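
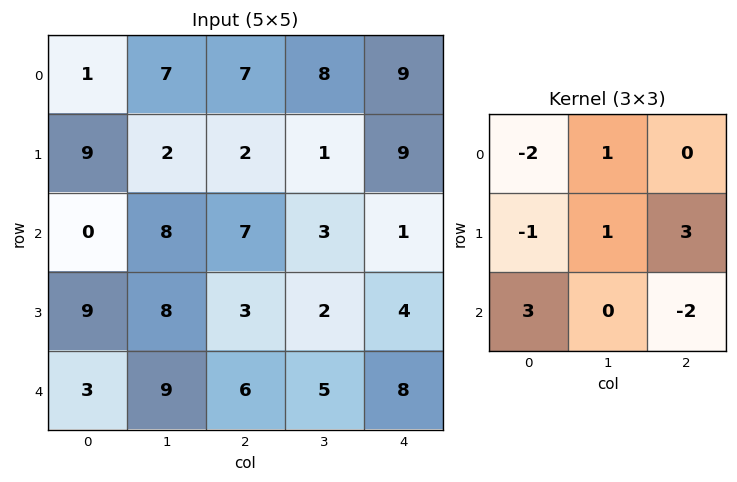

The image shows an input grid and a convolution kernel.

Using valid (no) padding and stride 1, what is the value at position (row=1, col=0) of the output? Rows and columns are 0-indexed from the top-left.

The receptive field on the input at this output position is [9 2 2 / 0 8 7 / 9 8 3]. Elementwise product with the kernel and sum: 9·-2 + 2·1 + 0·-1 + 8·1 + 7·3 + 9·3 + 3·-2.

34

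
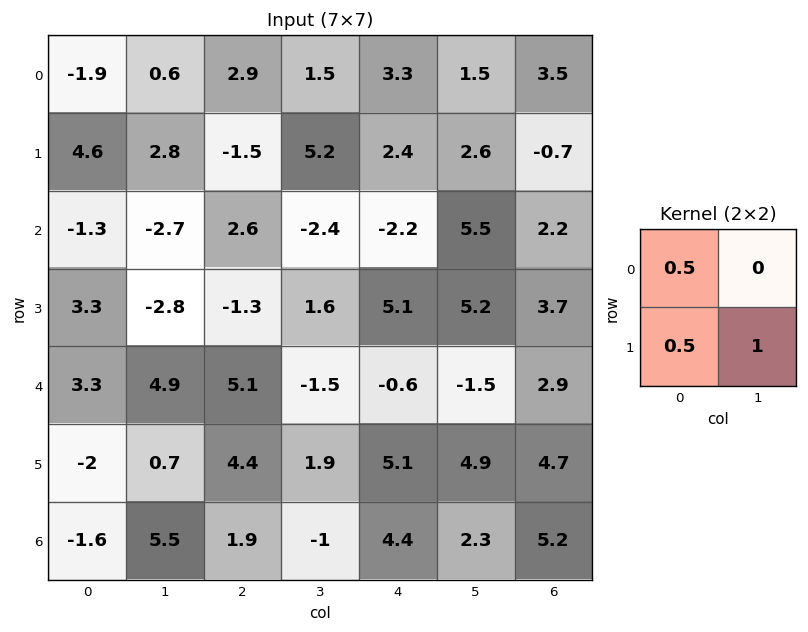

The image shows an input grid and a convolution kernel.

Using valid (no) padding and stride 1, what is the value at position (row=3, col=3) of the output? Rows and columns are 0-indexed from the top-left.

The receptive field on the input at this output position is [1.6 5.1 / -1.5 -0.6]. Elementwise product with the kernel and sum: 1.6·0.5 + -1.5·0.5 + -0.6·1.

-0.55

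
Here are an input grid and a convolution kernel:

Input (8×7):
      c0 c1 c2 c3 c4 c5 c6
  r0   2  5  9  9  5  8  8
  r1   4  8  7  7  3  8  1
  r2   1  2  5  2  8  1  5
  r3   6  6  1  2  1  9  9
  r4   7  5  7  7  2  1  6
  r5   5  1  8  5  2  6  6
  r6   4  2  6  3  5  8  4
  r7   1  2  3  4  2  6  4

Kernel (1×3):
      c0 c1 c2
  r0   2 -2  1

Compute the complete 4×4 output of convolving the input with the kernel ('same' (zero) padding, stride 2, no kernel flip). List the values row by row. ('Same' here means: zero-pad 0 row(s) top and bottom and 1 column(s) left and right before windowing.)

Output[0,0]: The receptive field on the zero-padded input at this output position is [0 2 5]. Elementwise product with the kernel and sum: 0·2 + 2·-2 + 5·1.
Output[0,1]: The receptive field on the zero-padded input at this output position is [5 9 9]. Elementwise product with the kernel and sum: 5·2 + 9·-2 + 9·1.

1 1 16 0
0 -4 -11 -8
-9 3 11 -10
-6 -5 4 8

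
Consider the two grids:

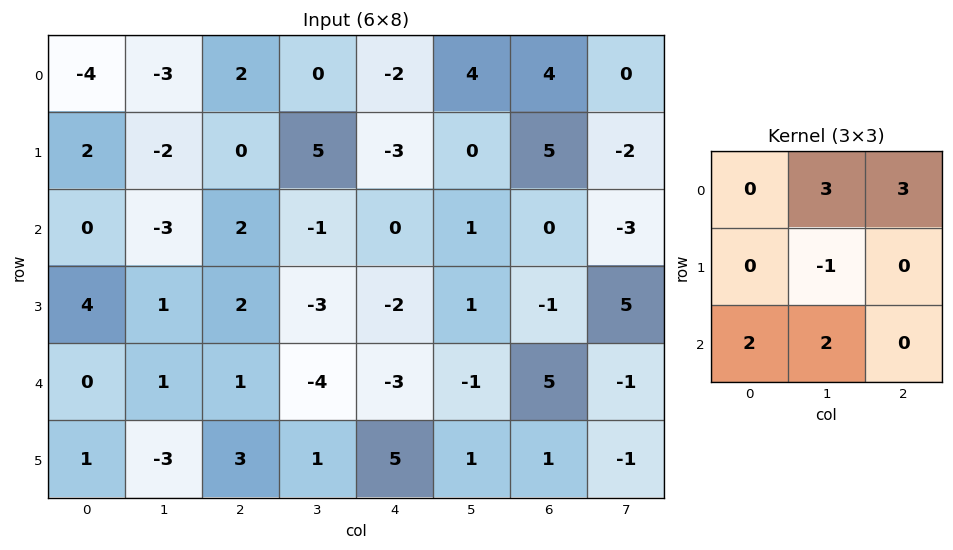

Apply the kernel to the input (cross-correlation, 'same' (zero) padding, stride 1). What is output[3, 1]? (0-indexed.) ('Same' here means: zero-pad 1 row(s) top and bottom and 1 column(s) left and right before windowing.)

The receptive field on the zero-padded input at this output position is [0 -3 2 / 4 1 2 / 0 1 1]. Elementwise product with the kernel and sum: -3·3 + 2·3 + 1·-1 + 0·2 + 1·2.

-2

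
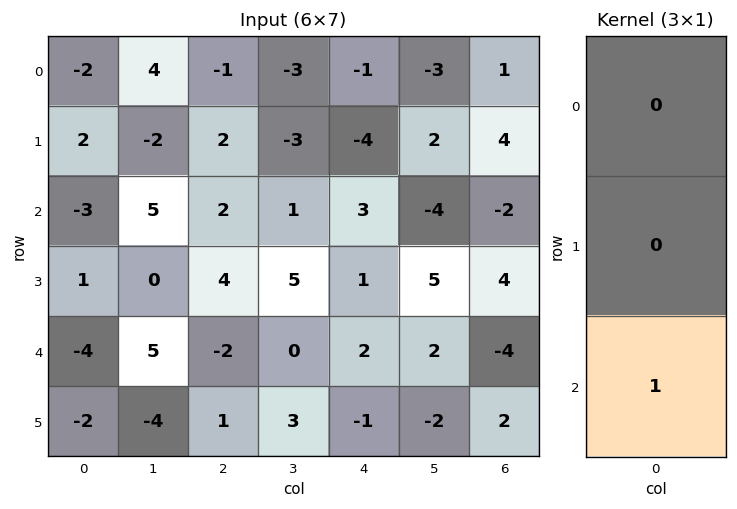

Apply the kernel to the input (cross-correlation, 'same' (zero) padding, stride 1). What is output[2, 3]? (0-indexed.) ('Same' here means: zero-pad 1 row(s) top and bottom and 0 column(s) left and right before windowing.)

5

The receptive field on the zero-padded input at this output position is [-3 / 1 / 5]. Elementwise product with the kernel and sum: 5·1.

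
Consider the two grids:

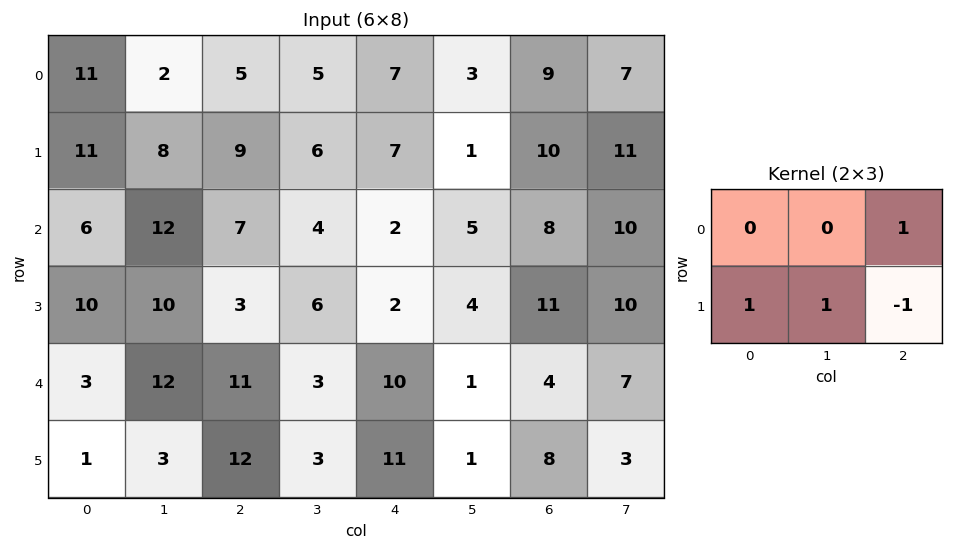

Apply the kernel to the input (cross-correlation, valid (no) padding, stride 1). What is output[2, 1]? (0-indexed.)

The receptive field on the input at this output position is [12 7 4 / 10 3 6]. Elementwise product with the kernel and sum: 4·1 + 10·1 + 3·1 + 6·-1.

11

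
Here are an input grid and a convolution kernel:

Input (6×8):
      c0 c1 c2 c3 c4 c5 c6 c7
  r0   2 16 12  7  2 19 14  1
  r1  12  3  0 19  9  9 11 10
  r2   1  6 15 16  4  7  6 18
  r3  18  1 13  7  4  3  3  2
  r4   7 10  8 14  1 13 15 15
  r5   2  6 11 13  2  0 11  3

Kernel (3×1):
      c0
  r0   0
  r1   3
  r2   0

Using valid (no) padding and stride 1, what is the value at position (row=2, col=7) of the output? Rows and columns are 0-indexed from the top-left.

6

The receptive field on the input at this output position is [18 / 2 / 15]. Elementwise product with the kernel and sum: 2·3.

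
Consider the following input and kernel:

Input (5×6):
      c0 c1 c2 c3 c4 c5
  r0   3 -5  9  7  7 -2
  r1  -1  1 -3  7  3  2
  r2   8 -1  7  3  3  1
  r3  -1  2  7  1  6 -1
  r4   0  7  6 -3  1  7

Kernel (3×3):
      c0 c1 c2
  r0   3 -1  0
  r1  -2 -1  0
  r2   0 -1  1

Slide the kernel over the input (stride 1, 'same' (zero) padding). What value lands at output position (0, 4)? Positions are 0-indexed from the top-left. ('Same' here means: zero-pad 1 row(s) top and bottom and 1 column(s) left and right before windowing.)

-22

The receptive field on the zero-padded input at this output position is [0 0 0 / 7 7 -2 / 7 3 2]. Elementwise product with the kernel and sum: 0·3 + 0·-1 + 7·-2 + 7·-1 + 3·-1 + 2·1.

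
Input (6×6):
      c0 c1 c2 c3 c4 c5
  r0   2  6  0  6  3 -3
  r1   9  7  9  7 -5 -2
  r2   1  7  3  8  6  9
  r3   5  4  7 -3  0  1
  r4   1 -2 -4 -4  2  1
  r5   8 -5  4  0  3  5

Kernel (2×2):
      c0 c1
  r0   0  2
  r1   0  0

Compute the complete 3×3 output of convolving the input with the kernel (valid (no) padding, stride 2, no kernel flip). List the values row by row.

Output[0,0]: The receptive field on the input at this output position is [2 6 / 9 7]. Elementwise product with the kernel and sum: 6·2.
Output[0,1]: The receptive field on the input at this output position is [0 6 / 9 7]. Elementwise product with the kernel and sum: 6·2.

12 12 -6
14 16 18
-4 -8 2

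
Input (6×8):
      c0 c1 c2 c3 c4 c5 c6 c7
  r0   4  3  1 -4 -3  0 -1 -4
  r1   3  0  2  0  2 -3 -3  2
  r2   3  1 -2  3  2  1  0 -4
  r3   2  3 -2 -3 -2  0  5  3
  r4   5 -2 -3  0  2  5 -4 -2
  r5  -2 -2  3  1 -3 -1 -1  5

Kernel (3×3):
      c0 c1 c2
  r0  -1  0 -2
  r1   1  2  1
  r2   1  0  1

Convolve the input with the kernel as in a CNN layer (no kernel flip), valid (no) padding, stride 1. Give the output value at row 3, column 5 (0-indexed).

The receptive field on the input at this output position is [0 5 3 / 5 -4 -2 / -1 -1 5]. Elementwise product with the kernel and sum: 0·-1 + 3·-2 + 5·1 + -4·2 + -2·1 + -1·1 + 5·1.

-7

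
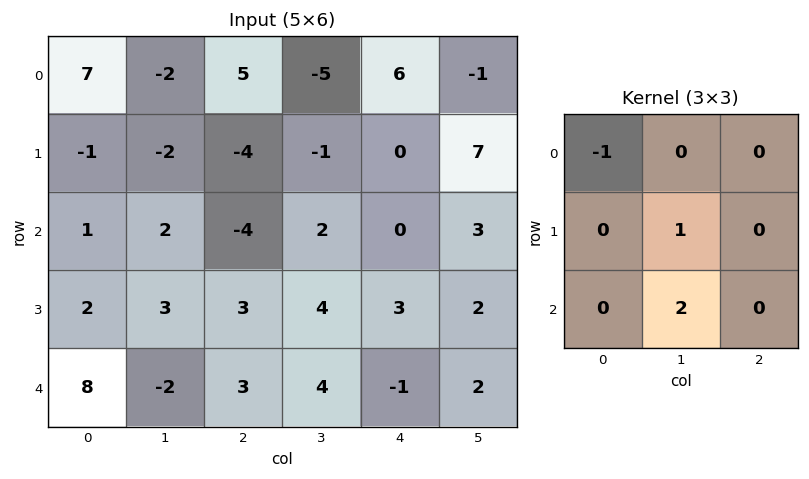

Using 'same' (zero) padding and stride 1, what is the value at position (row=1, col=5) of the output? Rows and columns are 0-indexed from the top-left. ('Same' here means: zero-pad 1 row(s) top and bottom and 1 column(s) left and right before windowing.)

The receptive field on the zero-padded input at this output position is [6 -1 0 / 0 7 0 / 0 3 0]. Elementwise product with the kernel and sum: 6·-1 + 7·1 + 3·2.

7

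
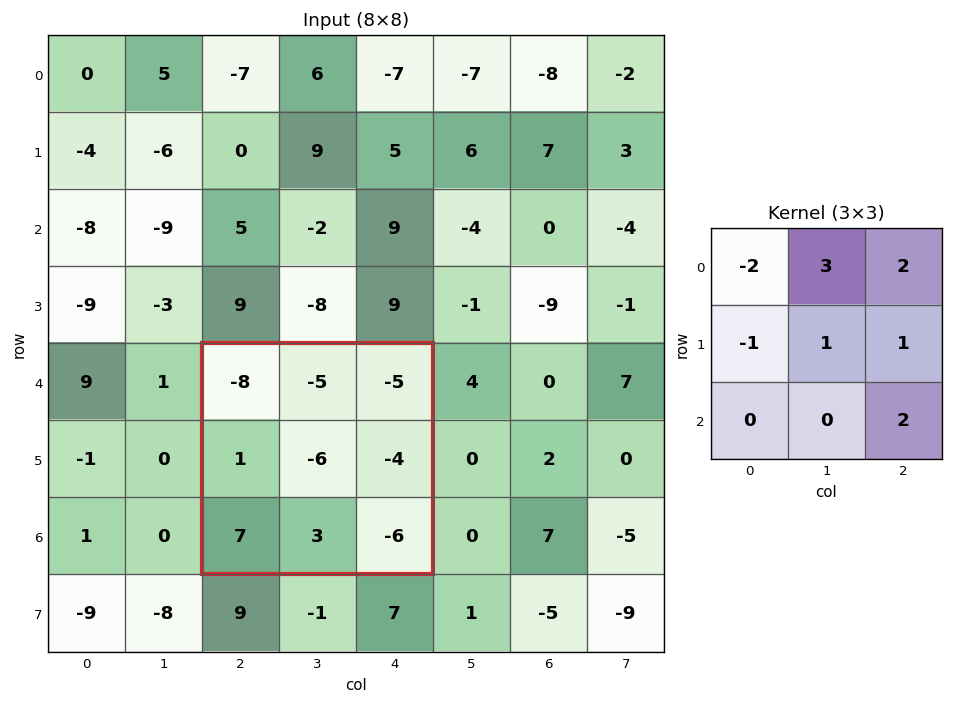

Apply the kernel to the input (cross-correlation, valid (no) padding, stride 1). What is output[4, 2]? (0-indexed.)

The receptive field on the input at this output position is [-8 -5 -5 / 1 -6 -4 / 7 3 -6]. Elementwise product with the kernel and sum: -8·-2 + -5·3 + -5·2 + 1·-1 + -6·1 + -4·1 + -6·2.

-32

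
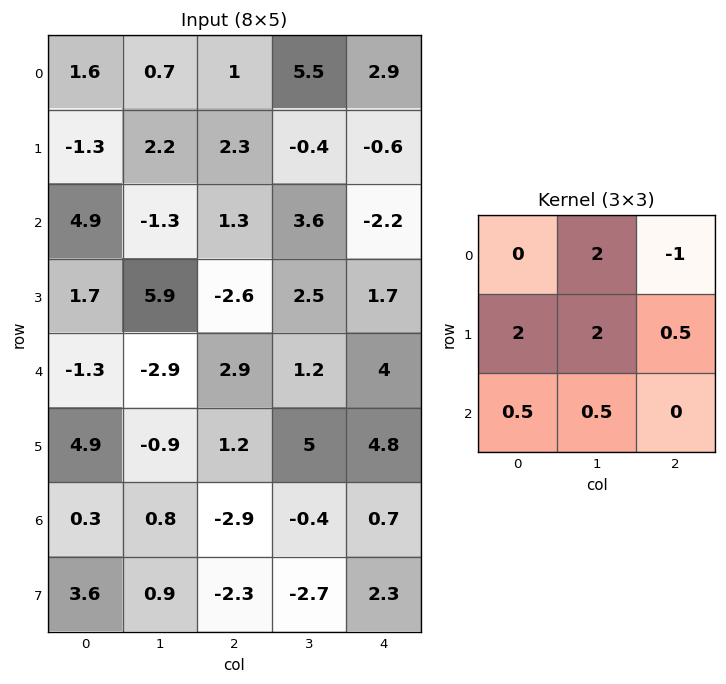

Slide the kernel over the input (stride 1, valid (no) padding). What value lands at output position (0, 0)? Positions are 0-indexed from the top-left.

The receptive field on the input at this output position is [1.6 0.7 1 / -1.3 2.2 2.3 / 4.9 -1.3 1.3]. Elementwise product with the kernel and sum: 0.7·2 + 1·-1 + -1.3·2 + 2.2·2 + 2.3·0.5 + 4.9·0.5 + -1.3·0.5.

5.15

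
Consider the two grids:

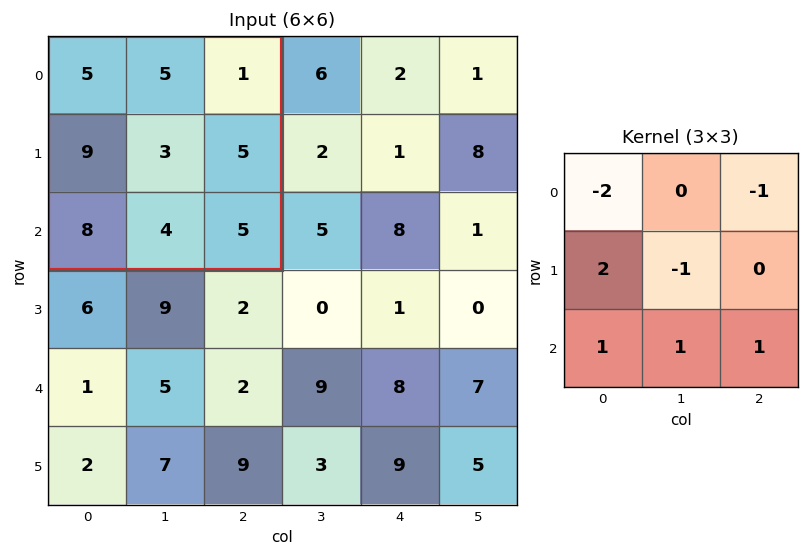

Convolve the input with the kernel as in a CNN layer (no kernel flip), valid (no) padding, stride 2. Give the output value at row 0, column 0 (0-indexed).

21

The receptive field on the input at this output position is [5 5 1 / 9 3 5 / 8 4 5]. Elementwise product with the kernel and sum: 5·-2 + 1·-1 + 9·2 + 3·-1 + 8·1 + 4·1 + 5·1.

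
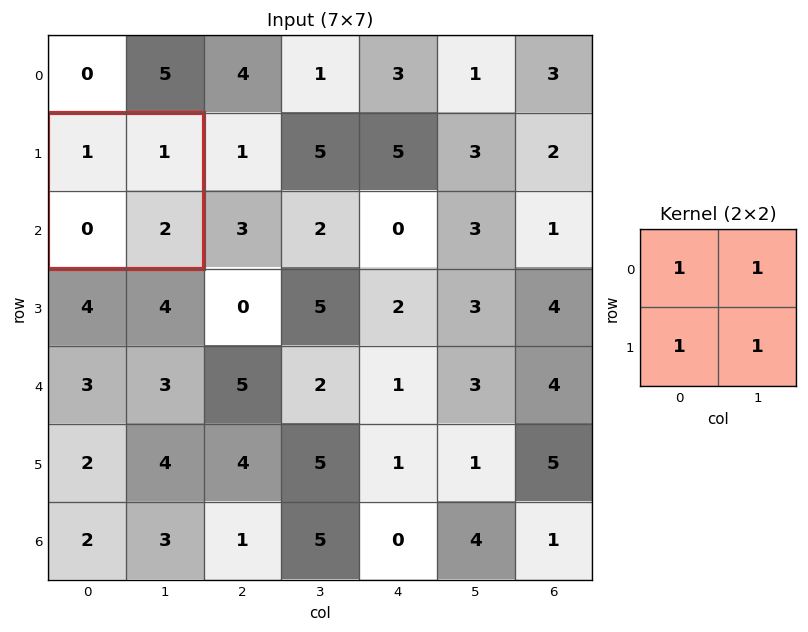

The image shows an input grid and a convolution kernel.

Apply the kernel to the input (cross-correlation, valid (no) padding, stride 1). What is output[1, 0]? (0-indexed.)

The receptive field on the input at this output position is [1 1 / 0 2]. Elementwise product with the kernel and sum: 1·1 + 1·1 + 0·1 + 2·1.

4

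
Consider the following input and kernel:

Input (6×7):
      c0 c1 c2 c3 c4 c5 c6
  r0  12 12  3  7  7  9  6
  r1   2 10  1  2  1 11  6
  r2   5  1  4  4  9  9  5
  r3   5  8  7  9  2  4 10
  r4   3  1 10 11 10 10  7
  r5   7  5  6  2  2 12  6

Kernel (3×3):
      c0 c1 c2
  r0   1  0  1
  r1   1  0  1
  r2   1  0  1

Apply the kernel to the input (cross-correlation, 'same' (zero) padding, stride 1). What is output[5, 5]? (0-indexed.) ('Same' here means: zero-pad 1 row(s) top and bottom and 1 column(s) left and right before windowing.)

25

The receptive field on the zero-padded input at this output position is [10 10 7 / 2 12 6 / 0 0 0]. Elementwise product with the kernel and sum: 10·1 + 7·1 + 2·1 + 6·1 + 0·1 + 0·1.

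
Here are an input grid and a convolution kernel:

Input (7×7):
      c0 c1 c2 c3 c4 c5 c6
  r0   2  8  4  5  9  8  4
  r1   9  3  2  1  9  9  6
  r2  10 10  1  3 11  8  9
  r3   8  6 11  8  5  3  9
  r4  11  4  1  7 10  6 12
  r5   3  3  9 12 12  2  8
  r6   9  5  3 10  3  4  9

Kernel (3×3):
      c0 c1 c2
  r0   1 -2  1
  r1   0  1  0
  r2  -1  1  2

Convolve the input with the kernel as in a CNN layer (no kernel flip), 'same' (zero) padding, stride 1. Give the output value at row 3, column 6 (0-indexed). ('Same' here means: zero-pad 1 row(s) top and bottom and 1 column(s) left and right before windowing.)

5

The receptive field on the zero-padded input at this output position is [8 9 0 / 3 9 0 / 6 12 0]. Elementwise product with the kernel and sum: 8·1 + 9·-2 + 0·1 + 9·1 + 6·-1 + 12·1 + 0·2.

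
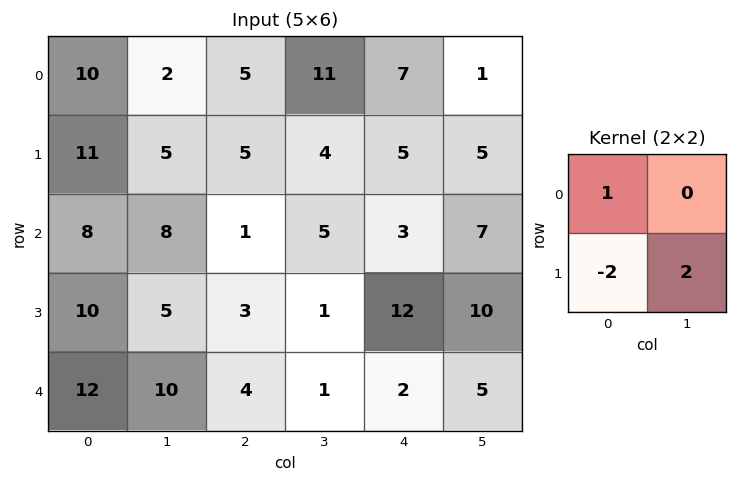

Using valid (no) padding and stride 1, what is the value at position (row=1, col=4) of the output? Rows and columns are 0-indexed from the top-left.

The receptive field on the input at this output position is [5 5 / 3 7]. Elementwise product with the kernel and sum: 5·1 + 3·-2 + 7·2.

13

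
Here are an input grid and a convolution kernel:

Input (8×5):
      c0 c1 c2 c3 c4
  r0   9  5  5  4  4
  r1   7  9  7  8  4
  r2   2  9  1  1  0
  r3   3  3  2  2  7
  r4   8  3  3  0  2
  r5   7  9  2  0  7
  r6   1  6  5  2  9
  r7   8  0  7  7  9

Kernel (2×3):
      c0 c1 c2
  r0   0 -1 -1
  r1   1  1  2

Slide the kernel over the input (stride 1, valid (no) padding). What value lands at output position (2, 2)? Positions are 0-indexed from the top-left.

The receptive field on the input at this output position is [1 1 0 / 2 2 7]. Elementwise product with the kernel and sum: 1·-1 + 0·-1 + 2·1 + 2·1 + 7·2.

17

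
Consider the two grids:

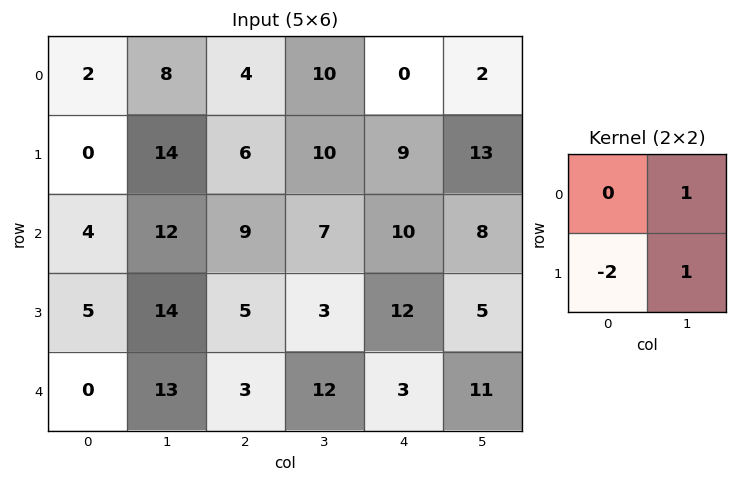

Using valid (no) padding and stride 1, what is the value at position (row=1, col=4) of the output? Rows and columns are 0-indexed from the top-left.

1

The receptive field on the input at this output position is [9 13 / 10 8]. Elementwise product with the kernel and sum: 13·1 + 10·-2 + 8·1.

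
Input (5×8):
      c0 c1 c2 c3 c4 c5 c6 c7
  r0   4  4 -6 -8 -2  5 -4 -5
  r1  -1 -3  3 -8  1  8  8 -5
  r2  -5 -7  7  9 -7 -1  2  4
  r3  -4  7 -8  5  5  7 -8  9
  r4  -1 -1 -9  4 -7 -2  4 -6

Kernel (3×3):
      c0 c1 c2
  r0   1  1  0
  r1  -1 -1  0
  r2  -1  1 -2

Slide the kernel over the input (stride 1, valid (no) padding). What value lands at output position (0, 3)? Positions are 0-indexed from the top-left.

-17

The receptive field on the input at this output position is [-8 -2 5 / -8 1 8 / 9 -7 -1]. Elementwise product with the kernel and sum: -8·1 + -2·1 + -8·-1 + 1·-1 + 9·-1 + -7·1 + -1·-2.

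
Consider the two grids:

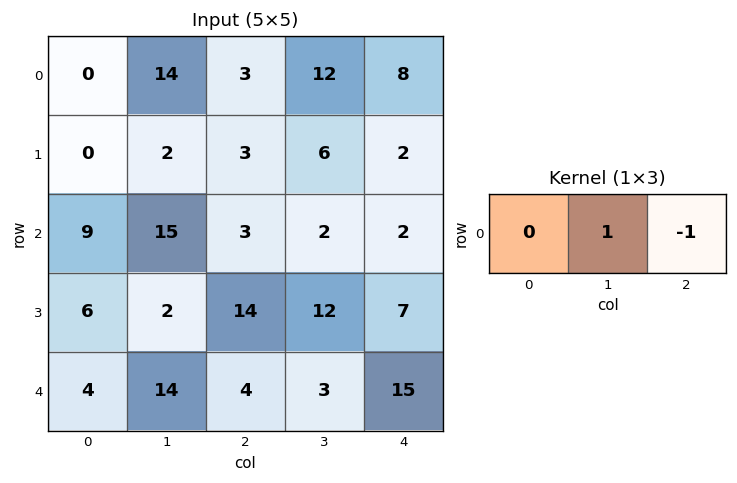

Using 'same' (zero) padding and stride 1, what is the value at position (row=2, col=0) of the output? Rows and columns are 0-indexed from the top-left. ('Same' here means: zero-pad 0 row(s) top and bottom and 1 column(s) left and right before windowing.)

-6

The receptive field on the zero-padded input at this output position is [0 9 15]. Elementwise product with the kernel and sum: 9·1 + 15·-1.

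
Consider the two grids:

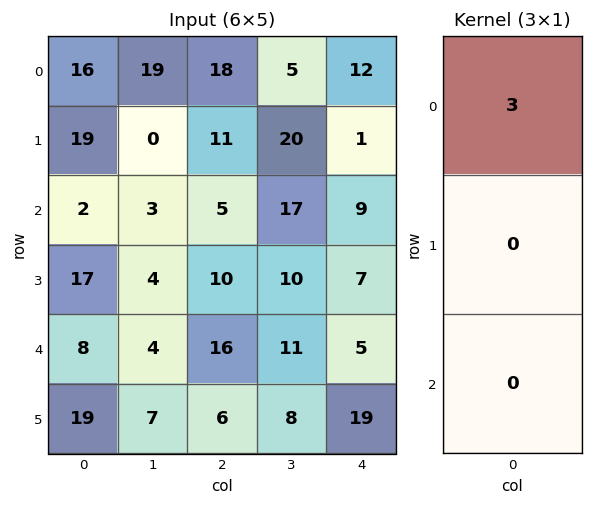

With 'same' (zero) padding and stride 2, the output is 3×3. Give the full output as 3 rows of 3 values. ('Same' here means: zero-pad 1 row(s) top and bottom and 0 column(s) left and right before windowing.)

Output[0,0]: The receptive field on the zero-padded input at this output position is [0 / 16 / 19]. Elementwise product with the kernel and sum: 0·3.

0 0 0
57 33 3
51 30 21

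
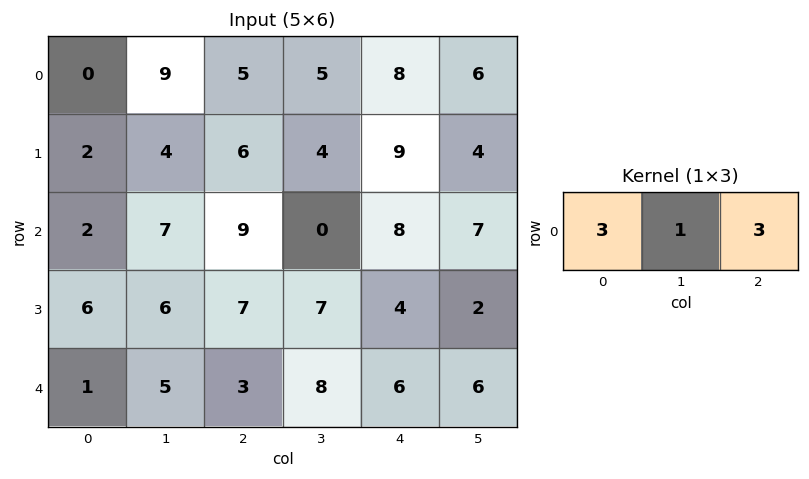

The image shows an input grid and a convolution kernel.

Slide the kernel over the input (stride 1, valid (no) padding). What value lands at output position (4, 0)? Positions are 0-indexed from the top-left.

The receptive field on the input at this output position is [1 5 3]. Elementwise product with the kernel and sum: 1·3 + 5·1 + 3·3.

17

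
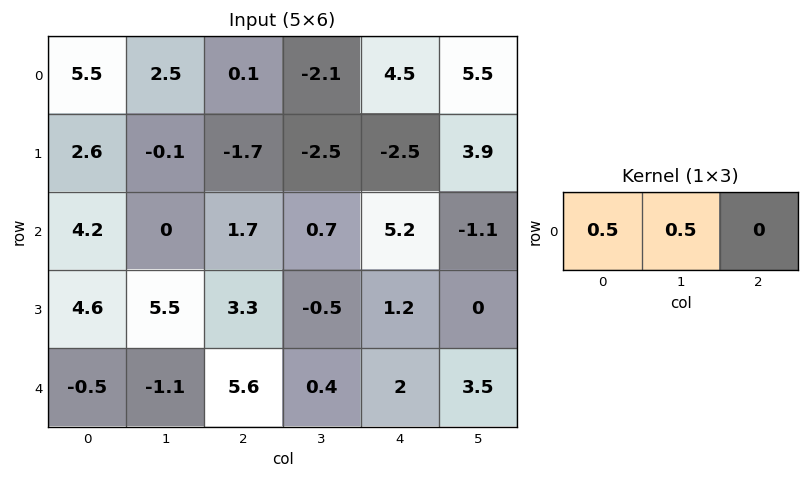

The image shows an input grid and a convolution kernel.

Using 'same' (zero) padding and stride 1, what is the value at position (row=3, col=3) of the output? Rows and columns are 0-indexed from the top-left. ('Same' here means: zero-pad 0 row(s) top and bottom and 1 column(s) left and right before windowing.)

1.4

The receptive field on the zero-padded input at this output position is [3.3 -0.5 1.2]. Elementwise product with the kernel and sum: 3.3·0.5 + -0.5·0.5.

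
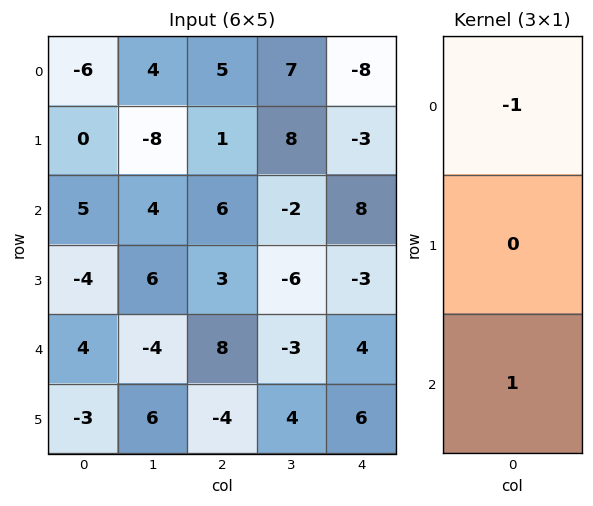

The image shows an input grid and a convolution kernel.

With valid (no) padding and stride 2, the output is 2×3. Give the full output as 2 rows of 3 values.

11 1 16
-1 2 -4

Output[0,0]: The receptive field on the input at this output position is [-6 / 0 / 5]. Elementwise product with the kernel and sum: -6·-1 + 5·1.
Output[0,1]: The receptive field on the input at this output position is [5 / 1 / 6]. Elementwise product with the kernel and sum: 5·-1 + 6·1.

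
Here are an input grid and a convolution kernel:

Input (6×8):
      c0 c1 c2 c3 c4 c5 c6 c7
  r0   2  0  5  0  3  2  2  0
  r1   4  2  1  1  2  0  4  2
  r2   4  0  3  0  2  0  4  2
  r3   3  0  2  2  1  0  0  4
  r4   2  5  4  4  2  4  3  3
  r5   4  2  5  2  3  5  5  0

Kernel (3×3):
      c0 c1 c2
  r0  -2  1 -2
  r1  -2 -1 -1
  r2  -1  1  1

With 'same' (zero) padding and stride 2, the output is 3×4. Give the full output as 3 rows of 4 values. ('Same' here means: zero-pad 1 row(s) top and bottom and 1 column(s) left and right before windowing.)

Output[0,0]: The receptive field on the zero-padded input at this output position is [0 0 0 / 0 2 0 / 0 4 2]. Elementwise product with the kernel and sum: 0·-2 + 0·1 + 0·-2 + 0·-2 + 2·-1 + 0·-1 + 0·-1 + 4·1 + 2·1.
Output[0,1]: The receptive field on the zero-padded input at this output position is [0 0 0 / 0 5 0 / 2 1 1]. Elementwise product with the kernel and sum: 0·-2 + 0·1 + 0·-2 + 0·-2 + 5·-1 + 0·-1 + 2·-1 + 1·1 + 1·1.

4 -5 -4 0
-1 -4 -3 -2
2 -15 -11 -22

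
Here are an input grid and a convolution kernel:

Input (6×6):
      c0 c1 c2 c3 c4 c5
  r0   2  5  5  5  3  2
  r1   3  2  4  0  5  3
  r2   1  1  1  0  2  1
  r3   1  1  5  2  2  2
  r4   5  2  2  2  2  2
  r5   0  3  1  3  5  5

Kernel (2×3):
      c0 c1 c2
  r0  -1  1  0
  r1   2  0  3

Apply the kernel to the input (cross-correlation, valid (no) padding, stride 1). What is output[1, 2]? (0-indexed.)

4

The receptive field on the input at this output position is [4 0 5 / 1 0 2]. Elementwise product with the kernel and sum: 4·-1 + 0·1 + 1·2 + 2·3.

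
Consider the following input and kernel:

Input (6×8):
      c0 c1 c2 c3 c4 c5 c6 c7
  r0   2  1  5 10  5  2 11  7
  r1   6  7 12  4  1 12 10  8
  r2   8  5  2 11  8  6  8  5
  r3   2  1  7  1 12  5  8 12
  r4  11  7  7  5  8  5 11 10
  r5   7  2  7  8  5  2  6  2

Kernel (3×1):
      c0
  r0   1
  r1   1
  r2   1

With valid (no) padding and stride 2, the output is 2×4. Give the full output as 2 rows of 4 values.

16 19 14 29
21 16 28 27

Output[0,0]: The receptive field on the input at this output position is [2 / 6 / 8]. Elementwise product with the kernel and sum: 2·1 + 6·1 + 8·1.
Output[0,1]: The receptive field on the input at this output position is [5 / 12 / 2]. Elementwise product with the kernel and sum: 5·1 + 12·1 + 2·1.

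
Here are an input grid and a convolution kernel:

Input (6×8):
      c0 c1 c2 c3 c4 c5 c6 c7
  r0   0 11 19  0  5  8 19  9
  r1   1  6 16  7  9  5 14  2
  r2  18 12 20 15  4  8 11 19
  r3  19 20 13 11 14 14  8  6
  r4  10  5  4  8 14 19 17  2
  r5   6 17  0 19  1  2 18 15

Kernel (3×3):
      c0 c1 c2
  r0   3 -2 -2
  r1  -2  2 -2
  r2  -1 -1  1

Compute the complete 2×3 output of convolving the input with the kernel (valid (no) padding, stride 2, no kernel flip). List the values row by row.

Output[0,0]: The receptive field on the input at this output position is [0 11 19 / 1 6 16 / 18 12 20]. Elementwise product with the kernel and sum: 0·3 + 11·-2 + 19·-2 + 1·-2 + 6·2 + 16·-2 + 18·-1 + 12·-1 + 20·1.
Output[0,1]: The receptive field on the input at this output position is [19 0 5 / 16 7 9 / 20 15 4]. Elementwise product with the kernel and sum: 19·3 + 0·-2 + 5·-2 + 16·-2 + 7·2 + 9·-2 + 20·-1 + 15·-1 + 4·1.

-92 -20 -76
-45 -8 -58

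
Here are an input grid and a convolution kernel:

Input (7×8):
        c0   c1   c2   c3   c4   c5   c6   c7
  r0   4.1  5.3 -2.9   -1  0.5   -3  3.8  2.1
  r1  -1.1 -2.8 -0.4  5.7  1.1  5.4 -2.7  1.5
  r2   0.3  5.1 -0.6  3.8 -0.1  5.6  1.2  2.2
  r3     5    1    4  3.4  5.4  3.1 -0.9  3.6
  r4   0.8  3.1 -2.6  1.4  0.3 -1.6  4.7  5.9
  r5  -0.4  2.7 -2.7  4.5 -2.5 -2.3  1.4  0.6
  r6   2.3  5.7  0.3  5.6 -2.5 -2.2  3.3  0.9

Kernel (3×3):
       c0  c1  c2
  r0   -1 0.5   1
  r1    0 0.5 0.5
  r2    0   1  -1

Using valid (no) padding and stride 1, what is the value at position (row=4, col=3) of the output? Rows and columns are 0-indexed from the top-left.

The receptive field on the input at this output position is [1.4 0.3 -1.6 / 4.5 -2.5 -2.3 / 5.6 -2.5 -2.2]. Elementwise product with the kernel and sum: 1.4·-1 + 0.3·0.5 + -1.6·1 + -2.5·0.5 + -2.3·0.5 + -2.5·1 + -2.2·-1.

-5.55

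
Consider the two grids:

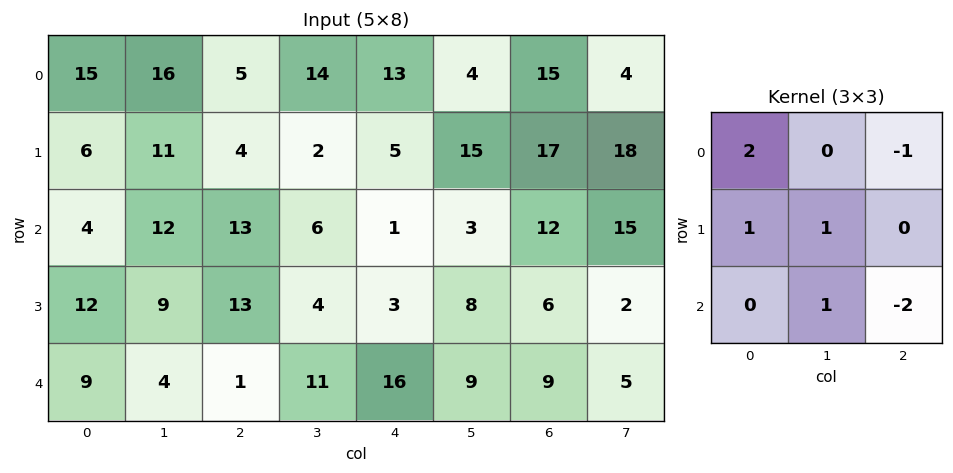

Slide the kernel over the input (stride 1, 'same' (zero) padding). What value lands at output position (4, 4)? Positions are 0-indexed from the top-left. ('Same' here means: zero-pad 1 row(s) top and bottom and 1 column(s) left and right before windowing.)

27

The receptive field on the zero-padded input at this output position is [4 3 8 / 11 16 9 / 0 0 0]. Elementwise product with the kernel and sum: 4·2 + 8·-1 + 11·1 + 16·1 + 0·1 + 0·-2.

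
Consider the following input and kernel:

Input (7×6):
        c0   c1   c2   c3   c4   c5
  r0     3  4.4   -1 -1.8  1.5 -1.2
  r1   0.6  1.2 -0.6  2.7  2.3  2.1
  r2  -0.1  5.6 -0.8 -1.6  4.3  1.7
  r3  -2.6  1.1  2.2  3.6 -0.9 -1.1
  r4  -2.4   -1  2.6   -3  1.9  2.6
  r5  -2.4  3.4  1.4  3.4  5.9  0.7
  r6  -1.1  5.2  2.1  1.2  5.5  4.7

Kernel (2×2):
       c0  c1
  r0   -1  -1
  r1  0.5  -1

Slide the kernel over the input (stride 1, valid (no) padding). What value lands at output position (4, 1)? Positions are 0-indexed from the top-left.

The receptive field on the input at this output position is [-1 2.6 / 3.4 1.4]. Elementwise product with the kernel and sum: -1·-1 + 2.6·-1 + 3.4·0.5 + 1.4·-1.

-1.3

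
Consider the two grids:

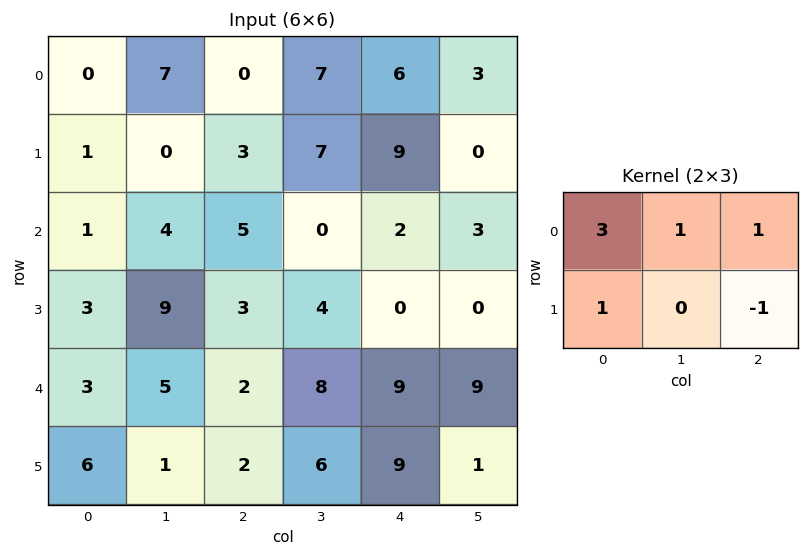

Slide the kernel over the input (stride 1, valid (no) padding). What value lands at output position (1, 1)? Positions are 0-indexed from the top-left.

The receptive field on the input at this output position is [0 3 7 / 4 5 0]. Elementwise product with the kernel and sum: 0·3 + 3·1 + 7·1 + 4·1 + 0·-1.

14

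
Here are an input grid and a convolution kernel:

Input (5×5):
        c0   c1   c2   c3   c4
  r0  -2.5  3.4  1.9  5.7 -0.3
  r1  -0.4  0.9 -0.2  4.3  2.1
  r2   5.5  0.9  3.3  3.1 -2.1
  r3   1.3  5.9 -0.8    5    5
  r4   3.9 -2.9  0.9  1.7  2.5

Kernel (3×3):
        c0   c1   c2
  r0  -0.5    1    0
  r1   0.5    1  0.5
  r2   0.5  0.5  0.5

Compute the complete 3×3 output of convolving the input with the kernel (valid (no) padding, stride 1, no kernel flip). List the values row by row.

10.1 6.25 12.15
9.6 9.7 12.7
5.25 7.35 11.1

Output[0,0]: The receptive field on the input at this output position is [-2.5 3.4 1.9 / -0.4 0.9 -0.2 / 5.5 0.9 3.3]. Elementwise product with the kernel and sum: -2.5·-0.5 + 3.4·1 + -0.4·0.5 + 0.9·1 + -0.2·0.5 + 5.5·0.5 + 0.9·0.5 + 3.3·0.5.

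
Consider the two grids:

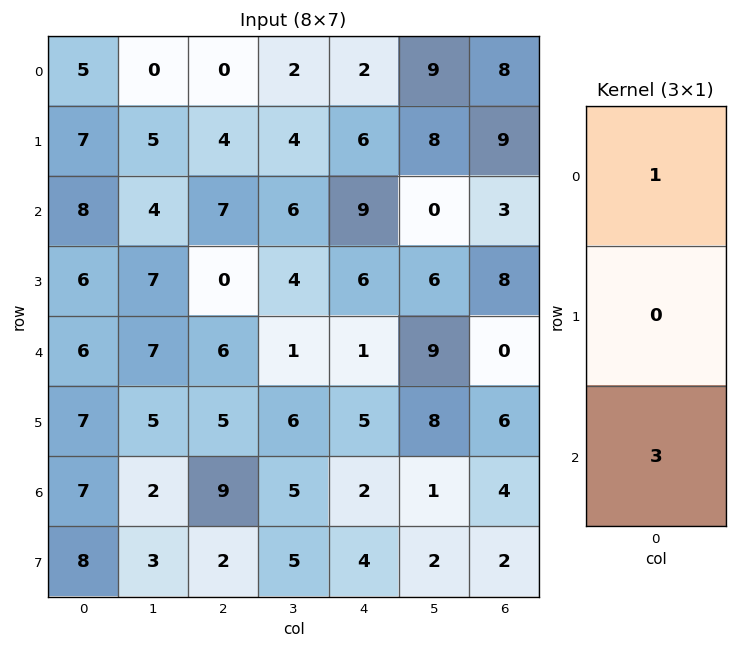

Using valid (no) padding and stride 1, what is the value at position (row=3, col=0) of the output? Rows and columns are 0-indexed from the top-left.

The receptive field on the input at this output position is [6 / 6 / 7]. Elementwise product with the kernel and sum: 6·1 + 7·3.

27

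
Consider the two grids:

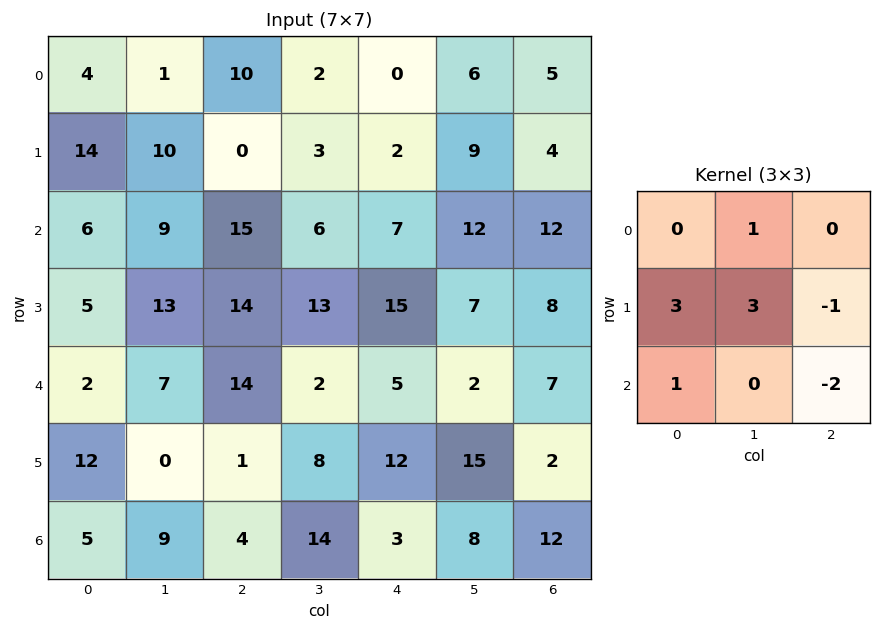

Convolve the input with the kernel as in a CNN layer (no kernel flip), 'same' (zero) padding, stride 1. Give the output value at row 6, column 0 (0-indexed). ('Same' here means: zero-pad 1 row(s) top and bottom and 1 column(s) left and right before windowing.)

18

The receptive field on the zero-padded input at this output position is [0 12 0 / 0 5 9 / 0 0 0]. Elementwise product with the kernel and sum: 12·1 + 0·3 + 5·3 + 9·-1 + 0·1 + 0·-2.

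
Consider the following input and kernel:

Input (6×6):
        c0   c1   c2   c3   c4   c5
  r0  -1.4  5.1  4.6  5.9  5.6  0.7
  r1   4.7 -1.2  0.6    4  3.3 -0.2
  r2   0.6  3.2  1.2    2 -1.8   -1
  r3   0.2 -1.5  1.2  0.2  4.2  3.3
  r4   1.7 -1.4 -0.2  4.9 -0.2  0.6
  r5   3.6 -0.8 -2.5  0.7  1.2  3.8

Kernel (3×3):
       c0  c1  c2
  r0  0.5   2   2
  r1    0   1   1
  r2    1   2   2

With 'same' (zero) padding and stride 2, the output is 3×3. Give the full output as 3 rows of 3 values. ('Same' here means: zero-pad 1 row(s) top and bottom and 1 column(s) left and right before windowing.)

10.7 18.5 16.5
8.2 13.1 20.6
3.3 2.35 26.2

Output[0,0]: The receptive field on the zero-padded input at this output position is [0 0 0 / 0 -1.4 5.1 / 0 4.7 -1.2]. Elementwise product with the kernel and sum: 0·0.5 + 0·2 + 0·2 + -1.4·1 + 5.1·1 + 0·1 + 4.7·2 + -1.2·2.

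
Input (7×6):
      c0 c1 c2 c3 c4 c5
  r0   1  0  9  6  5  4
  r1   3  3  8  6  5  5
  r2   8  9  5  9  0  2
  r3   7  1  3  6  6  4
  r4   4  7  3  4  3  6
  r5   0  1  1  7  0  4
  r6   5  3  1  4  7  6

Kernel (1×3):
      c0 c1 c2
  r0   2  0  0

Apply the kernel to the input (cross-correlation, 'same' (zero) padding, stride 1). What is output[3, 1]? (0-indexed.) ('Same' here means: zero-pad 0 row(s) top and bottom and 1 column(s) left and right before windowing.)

The receptive field on the zero-padded input at this output position is [7 1 3]. Elementwise product with the kernel and sum: 7·2.

14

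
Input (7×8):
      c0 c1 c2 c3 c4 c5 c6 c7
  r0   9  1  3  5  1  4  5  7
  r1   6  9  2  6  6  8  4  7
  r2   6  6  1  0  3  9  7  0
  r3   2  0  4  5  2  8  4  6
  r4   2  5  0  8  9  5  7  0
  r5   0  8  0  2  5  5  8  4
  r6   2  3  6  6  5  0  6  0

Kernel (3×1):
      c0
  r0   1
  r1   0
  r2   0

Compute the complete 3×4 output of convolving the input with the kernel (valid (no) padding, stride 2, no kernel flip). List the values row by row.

Output[0,0]: The receptive field on the input at this output position is [9 / 6 / 6]. Elementwise product with the kernel and sum: 9·1.

9 3 1 5
6 1 3 7
2 0 9 7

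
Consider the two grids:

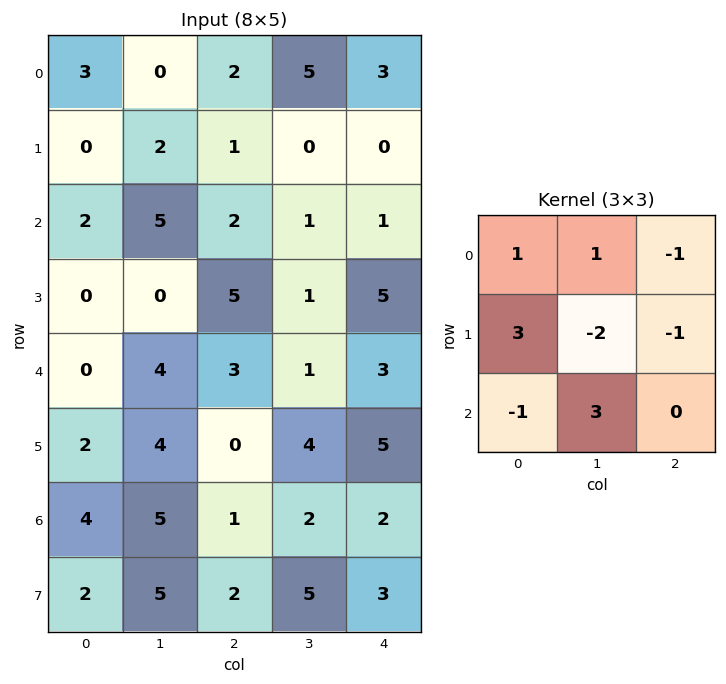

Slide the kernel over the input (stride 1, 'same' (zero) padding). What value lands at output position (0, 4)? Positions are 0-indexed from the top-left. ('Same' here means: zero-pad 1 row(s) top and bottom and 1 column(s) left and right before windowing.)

The receptive field on the zero-padded input at this output position is [0 0 0 / 5 3 0 / 0 0 0]. Elementwise product with the kernel and sum: 0·1 + 0·1 + 0·-1 + 5·3 + 3·-2 + 0·-1 + 0·-1 + 0·3.

9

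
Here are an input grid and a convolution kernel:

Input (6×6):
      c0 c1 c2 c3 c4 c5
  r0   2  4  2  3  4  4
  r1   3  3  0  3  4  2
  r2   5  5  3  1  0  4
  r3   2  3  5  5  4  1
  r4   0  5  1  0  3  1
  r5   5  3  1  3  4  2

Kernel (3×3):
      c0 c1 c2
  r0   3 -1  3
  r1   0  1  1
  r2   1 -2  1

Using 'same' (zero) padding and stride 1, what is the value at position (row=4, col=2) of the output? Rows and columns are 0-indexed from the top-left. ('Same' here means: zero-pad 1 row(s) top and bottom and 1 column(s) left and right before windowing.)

24

The receptive field on the zero-padded input at this output position is [3 5 5 / 5 1 0 / 3 1 3]. Elementwise product with the kernel and sum: 3·3 + 5·-1 + 5·3 + 1·1 + 0·1 + 3·1 + 1·-2 + 3·1.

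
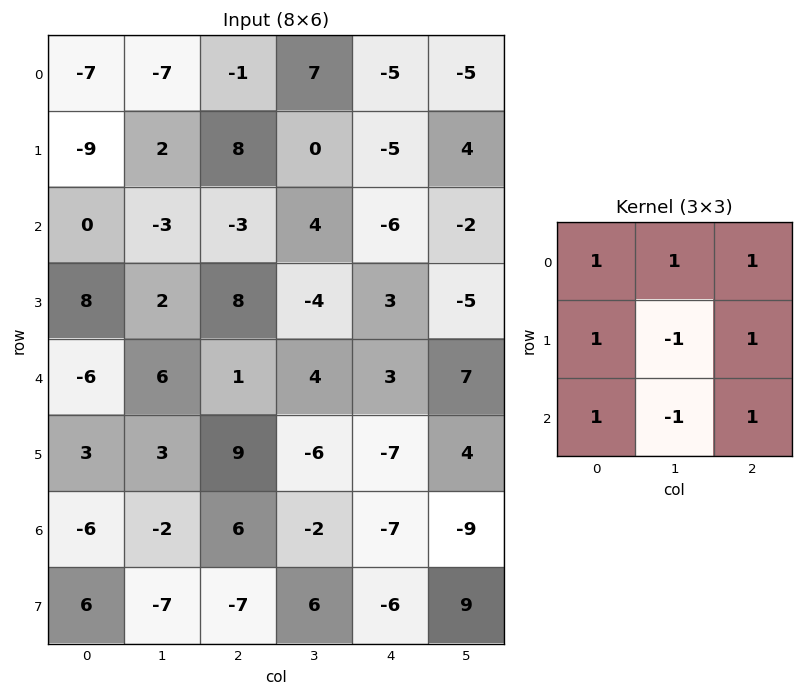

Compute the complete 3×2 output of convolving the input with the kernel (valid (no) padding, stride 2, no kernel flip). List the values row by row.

Output[0,0]: The receptive field on the input at this output position is [-7 -7 -1 / -9 2 8 / 0 -3 -3]. Elementwise product with the kernel and sum: -7·1 + -7·1 + -1·1 + -9·1 + 2·-1 + 8·1 + 0·1 + -3·-1 + -3·1.
Output[0,1]: The receptive field on the input at this output position is [-1 7 -5 / 8 0 -5 / -3 4 -6]. Elementwise product with the kernel and sum: -1·1 + 7·1 + -5·1 + 8·1 + 0·-1 + -5·1 + -3·1 + 4·-1 + -6·1.

-18 -9
-3 10
12 17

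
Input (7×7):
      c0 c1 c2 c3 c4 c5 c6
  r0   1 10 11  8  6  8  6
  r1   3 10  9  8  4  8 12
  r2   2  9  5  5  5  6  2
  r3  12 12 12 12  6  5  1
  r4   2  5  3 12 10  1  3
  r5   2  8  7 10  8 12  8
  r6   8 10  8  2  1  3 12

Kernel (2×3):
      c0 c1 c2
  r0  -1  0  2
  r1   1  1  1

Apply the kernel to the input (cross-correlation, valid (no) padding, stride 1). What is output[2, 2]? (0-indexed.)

The receptive field on the input at this output position is [5 5 5 / 12 12 6]. Elementwise product with the kernel and sum: 5·-1 + 5·2 + 12·1 + 12·1 + 6·1.

35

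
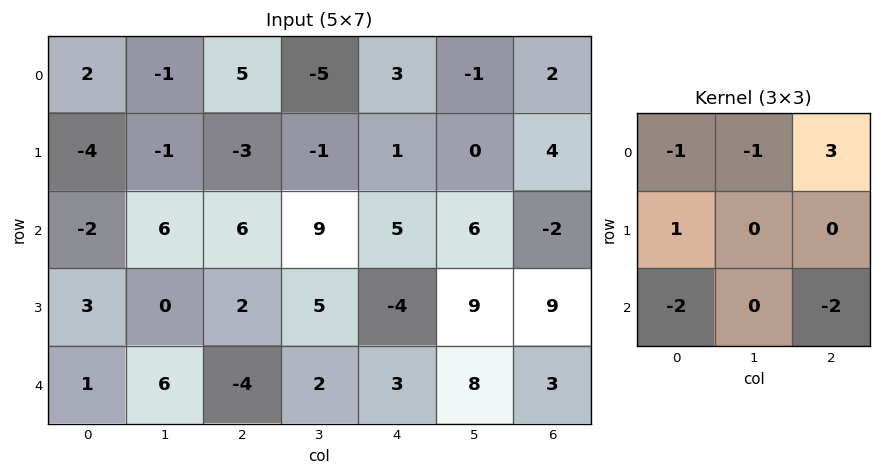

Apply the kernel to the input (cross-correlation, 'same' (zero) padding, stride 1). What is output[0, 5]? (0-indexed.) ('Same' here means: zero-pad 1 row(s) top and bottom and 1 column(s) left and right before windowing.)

-7

The receptive field on the zero-padded input at this output position is [0 0 0 / 3 -1 2 / 1 0 4]. Elementwise product with the kernel and sum: 0·-1 + 0·-1 + 0·3 + 3·1 + 1·-2 + 4·-2.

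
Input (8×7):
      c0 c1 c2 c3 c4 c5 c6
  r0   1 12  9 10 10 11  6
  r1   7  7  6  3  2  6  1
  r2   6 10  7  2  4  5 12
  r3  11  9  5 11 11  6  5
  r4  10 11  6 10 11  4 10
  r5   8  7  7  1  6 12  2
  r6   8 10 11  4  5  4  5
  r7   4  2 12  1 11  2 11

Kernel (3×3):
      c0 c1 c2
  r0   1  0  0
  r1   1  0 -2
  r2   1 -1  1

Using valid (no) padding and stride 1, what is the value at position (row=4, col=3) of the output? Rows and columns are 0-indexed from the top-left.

-10

The receptive field on the input at this output position is [10 11 4 / 1 6 12 / 4 5 4]. Elementwise product with the kernel and sum: 10·1 + 1·1 + 12·-2 + 4·1 + 5·-1 + 4·1.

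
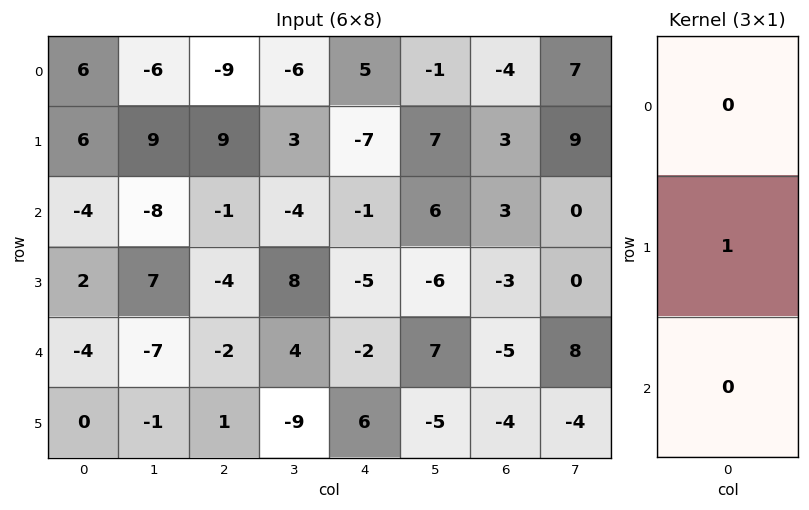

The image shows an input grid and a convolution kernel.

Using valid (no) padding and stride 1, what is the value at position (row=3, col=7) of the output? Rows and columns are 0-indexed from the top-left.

8

The receptive field on the input at this output position is [0 / 8 / -4]. Elementwise product with the kernel and sum: 8·1.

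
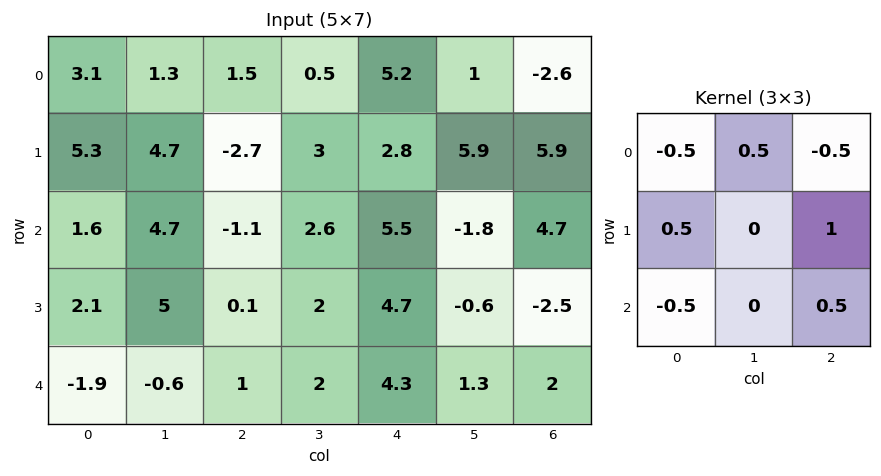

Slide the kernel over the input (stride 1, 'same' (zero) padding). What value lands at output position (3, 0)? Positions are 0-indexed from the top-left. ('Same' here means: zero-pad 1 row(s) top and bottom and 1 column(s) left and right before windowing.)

3.15

The receptive field on the zero-padded input at this output position is [0 1.6 4.7 / 0 2.1 5 / 0 -1.9 -0.6]. Elementwise product with the kernel and sum: 0·-0.5 + 1.6·0.5 + 4.7·-0.5 + 0·0.5 + 5·1 + 0·-0.5 + -0.6·0.5.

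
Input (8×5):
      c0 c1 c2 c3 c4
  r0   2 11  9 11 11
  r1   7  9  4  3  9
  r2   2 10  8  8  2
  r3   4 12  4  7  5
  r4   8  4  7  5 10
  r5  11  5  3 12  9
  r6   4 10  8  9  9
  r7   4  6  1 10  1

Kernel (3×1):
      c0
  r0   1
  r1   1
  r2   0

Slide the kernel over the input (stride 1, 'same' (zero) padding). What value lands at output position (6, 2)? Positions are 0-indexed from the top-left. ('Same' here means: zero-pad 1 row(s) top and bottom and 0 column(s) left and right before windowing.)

The receptive field on the zero-padded input at this output position is [3 / 8 / 1]. Elementwise product with the kernel and sum: 3·1 + 8·1.

11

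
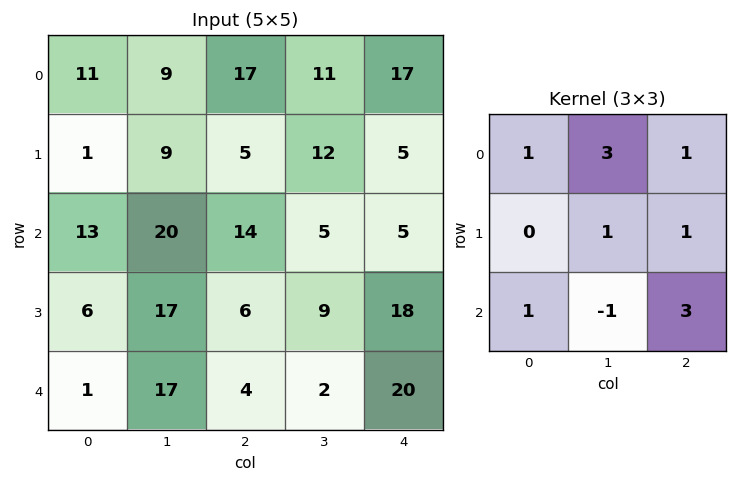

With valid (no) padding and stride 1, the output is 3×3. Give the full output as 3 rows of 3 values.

104 109 108
74 93 107
106 101 123

Output[0,0]: The receptive field on the input at this output position is [11 9 17 / 1 9 5 / 13 20 14]. Elementwise product with the kernel and sum: 11·1 + 9·3 + 17·1 + 9·1 + 5·1 + 13·1 + 20·-1 + 14·3.
Output[0,1]: The receptive field on the input at this output position is [9 17 11 / 9 5 12 / 20 14 5]. Elementwise product with the kernel and sum: 9·1 + 17·3 + 11·1 + 5·1 + 12·1 + 20·1 + 14·-1 + 5·3.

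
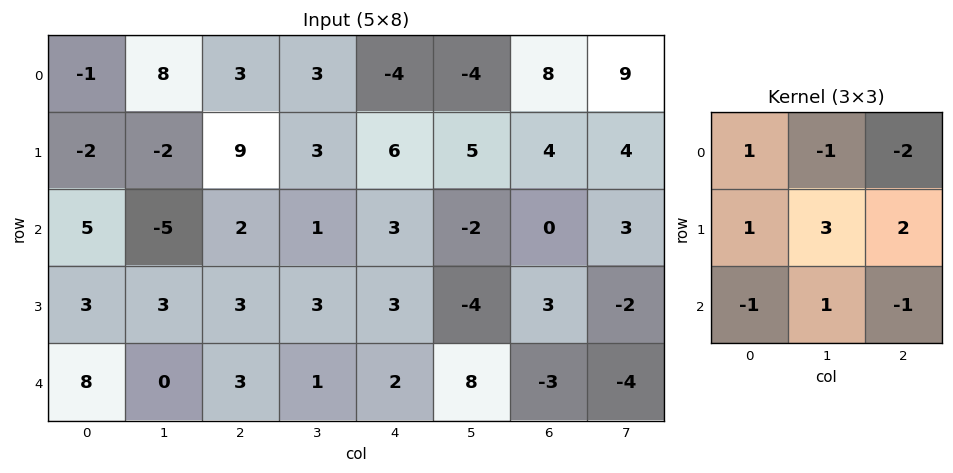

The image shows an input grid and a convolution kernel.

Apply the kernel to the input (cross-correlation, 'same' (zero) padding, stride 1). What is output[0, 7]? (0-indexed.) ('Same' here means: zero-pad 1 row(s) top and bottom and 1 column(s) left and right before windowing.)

The receptive field on the zero-padded input at this output position is [0 0 0 / 8 9 0 / 4 4 0]. Elementwise product with the kernel and sum: 0·1 + 0·-1 + 0·-2 + 8·1 + 9·3 + 0·2 + 4·-1 + 4·1 + 0·-1.

35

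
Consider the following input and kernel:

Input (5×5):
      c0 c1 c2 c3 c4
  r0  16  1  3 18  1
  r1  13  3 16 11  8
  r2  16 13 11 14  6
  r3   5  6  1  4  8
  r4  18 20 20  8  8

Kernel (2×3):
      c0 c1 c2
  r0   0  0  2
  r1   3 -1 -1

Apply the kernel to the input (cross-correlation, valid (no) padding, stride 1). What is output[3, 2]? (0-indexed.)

60

The receptive field on the input at this output position is [1 4 8 / 20 8 8]. Elementwise product with the kernel and sum: 8·2 + 20·3 + 8·-1 + 8·-1.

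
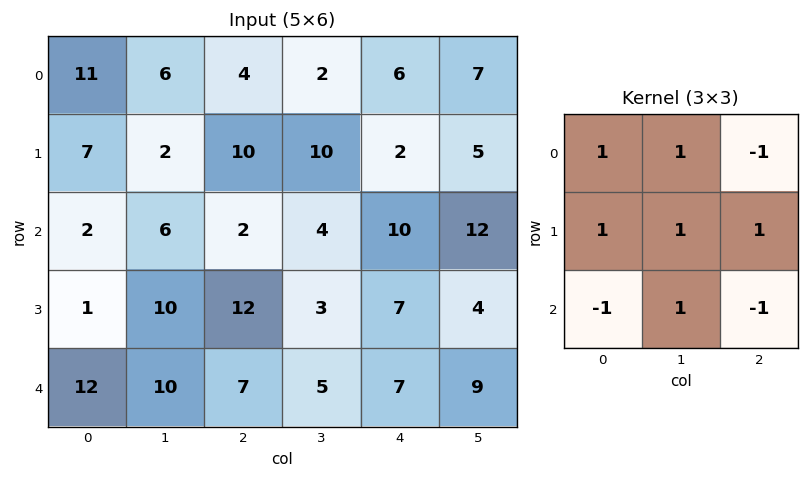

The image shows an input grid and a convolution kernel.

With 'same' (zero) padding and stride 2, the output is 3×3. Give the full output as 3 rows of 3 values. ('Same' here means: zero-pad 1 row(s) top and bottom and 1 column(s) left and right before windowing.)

22 10 2
4 13 33
13 41 27

Output[0,0]: The receptive field on the zero-padded input at this output position is [0 0 0 / 0 11 6 / 0 7 2]. Elementwise product with the kernel and sum: 0·1 + 0·1 + 0·-1 + 0·1 + 11·1 + 6·1 + 0·-1 + 7·1 + 2·-1.
Output[0,1]: The receptive field on the zero-padded input at this output position is [0 0 0 / 6 4 2 / 2 10 10]. Elementwise product with the kernel and sum: 0·1 + 0·1 + 0·-1 + 6·1 + 4·1 + 2·1 + 2·-1 + 10·1 + 10·-1.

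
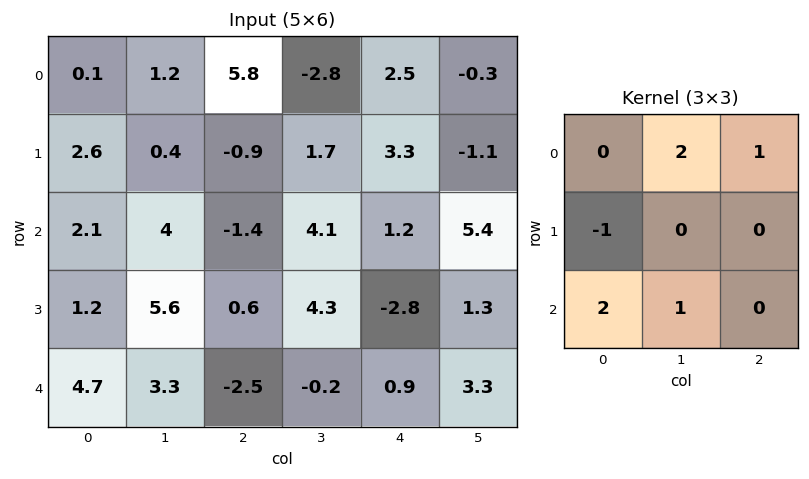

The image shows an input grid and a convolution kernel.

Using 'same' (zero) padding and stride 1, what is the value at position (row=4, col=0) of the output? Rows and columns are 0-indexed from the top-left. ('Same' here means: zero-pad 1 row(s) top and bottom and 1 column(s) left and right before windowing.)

The receptive field on the zero-padded input at this output position is [0 1.2 5.6 / 0 4.7 3.3 / 0 0 0]. Elementwise product with the kernel and sum: 1.2·2 + 5.6·1 + 0·-1 + 0·2 + 0·1.

8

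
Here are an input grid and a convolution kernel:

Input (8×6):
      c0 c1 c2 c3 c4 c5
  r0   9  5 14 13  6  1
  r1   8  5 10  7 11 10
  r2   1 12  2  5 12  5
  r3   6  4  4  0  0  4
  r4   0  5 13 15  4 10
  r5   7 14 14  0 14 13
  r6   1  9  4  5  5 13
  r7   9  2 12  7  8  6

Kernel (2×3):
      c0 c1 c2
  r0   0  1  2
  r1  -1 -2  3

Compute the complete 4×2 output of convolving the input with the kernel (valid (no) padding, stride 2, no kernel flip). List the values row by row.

45 34
14 25
38 51
40 13

Output[0,0]: The receptive field on the input at this output position is [9 5 14 / 8 5 10]. Elementwise product with the kernel and sum: 5·1 + 14·2 + 8·-1 + 5·-2 + 10·3.
Output[0,1]: The receptive field on the input at this output position is [14 13 6 / 10 7 11]. Elementwise product with the kernel and sum: 13·1 + 6·2 + 10·-1 + 7·-2 + 11·3.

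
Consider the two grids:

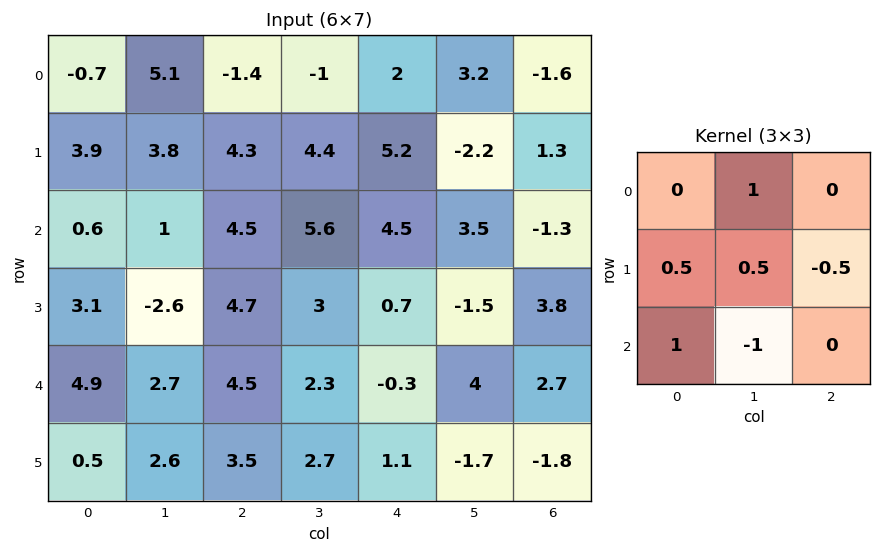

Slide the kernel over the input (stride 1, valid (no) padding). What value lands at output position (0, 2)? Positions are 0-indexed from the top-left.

The receptive field on the input at this output position is [-1.4 -1 2 / 4.3 4.4 5.2 / 4.5 5.6 4.5]. Elementwise product with the kernel and sum: -1·1 + 4.3·0.5 + 4.4·0.5 + 5.2·-0.5 + 4.5·1 + 5.6·-1.

-0.35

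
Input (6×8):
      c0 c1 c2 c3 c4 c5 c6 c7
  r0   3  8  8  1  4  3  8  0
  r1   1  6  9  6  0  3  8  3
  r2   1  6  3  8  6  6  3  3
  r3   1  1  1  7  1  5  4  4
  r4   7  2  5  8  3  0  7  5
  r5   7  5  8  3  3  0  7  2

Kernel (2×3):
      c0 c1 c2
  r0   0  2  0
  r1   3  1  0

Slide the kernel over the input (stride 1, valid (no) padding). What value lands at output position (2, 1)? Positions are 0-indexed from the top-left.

10

The receptive field on the input at this output position is [6 3 8 / 1 1 7]. Elementwise product with the kernel and sum: 3·2 + 1·3 + 1·1.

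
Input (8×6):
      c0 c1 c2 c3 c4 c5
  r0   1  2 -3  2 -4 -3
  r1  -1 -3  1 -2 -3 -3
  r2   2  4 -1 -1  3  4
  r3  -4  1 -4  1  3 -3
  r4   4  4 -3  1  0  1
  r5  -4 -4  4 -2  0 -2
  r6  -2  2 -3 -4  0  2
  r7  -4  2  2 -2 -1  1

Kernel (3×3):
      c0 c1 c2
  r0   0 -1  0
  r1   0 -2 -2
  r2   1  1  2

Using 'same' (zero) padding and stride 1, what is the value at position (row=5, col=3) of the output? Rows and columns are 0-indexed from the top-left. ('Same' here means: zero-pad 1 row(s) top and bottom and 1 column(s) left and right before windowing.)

-4

The receptive field on the zero-padded input at this output position is [-3 1 0 / 4 -2 0 / -3 -4 0]. Elementwise product with the kernel and sum: 1·-1 + -2·-2 + 0·-2 + -3·1 + -4·1 + 0·2.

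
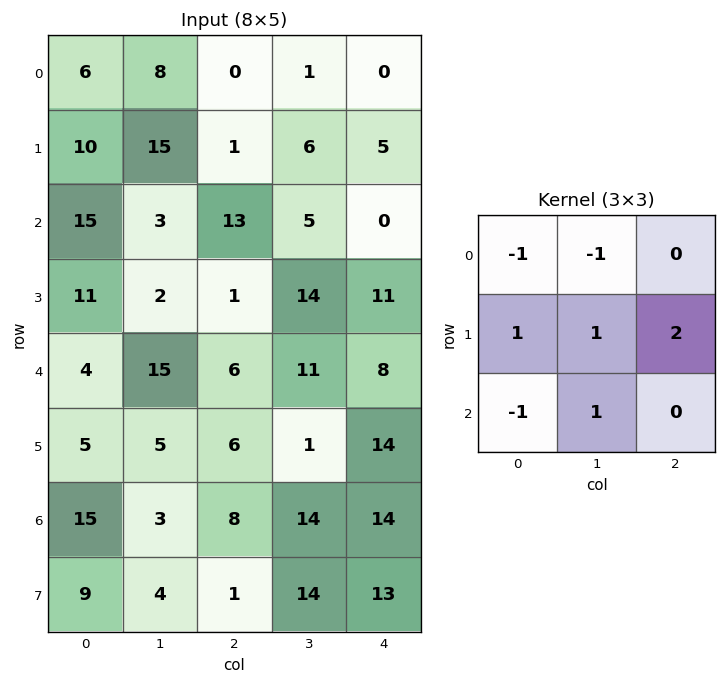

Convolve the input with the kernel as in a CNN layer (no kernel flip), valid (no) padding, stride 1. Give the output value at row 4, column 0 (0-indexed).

-9

The receptive field on the input at this output position is [4 15 6 / 5 5 6 / 15 3 8]. Elementwise product with the kernel and sum: 4·-1 + 15·-1 + 5·1 + 5·1 + 6·2 + 15·-1 + 3·1.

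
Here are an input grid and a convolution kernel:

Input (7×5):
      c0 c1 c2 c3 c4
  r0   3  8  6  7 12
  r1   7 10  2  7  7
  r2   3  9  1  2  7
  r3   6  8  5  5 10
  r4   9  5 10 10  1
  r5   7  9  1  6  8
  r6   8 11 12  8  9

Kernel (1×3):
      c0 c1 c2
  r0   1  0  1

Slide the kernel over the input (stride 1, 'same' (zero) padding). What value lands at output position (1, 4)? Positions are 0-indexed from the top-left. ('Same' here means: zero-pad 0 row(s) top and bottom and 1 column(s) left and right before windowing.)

The receptive field on the zero-padded input at this output position is [7 7 0]. Elementwise product with the kernel and sum: 7·1 + 0·1.

7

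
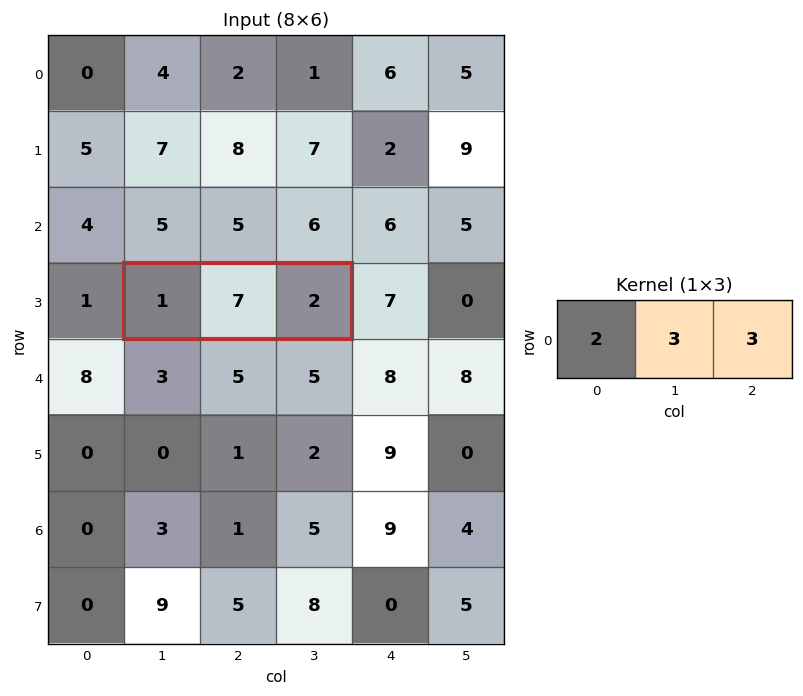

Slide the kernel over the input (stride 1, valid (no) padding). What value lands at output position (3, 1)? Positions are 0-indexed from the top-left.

The receptive field on the input at this output position is [1 7 2]. Elementwise product with the kernel and sum: 1·2 + 7·3 + 2·3.

29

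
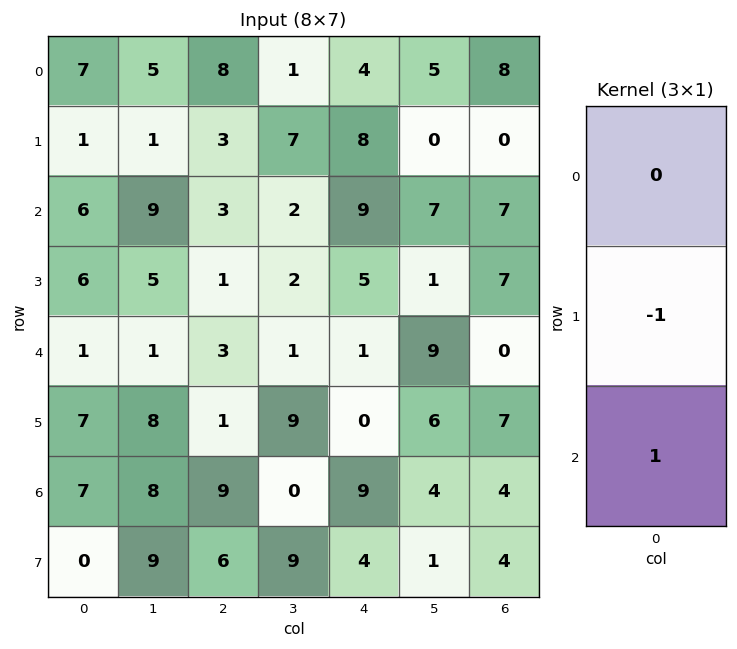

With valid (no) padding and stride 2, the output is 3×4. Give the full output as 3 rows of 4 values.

5 0 1 7
-5 2 -4 -7
0 8 9 -3

Output[0,0]: The receptive field on the input at this output position is [7 / 1 / 6]. Elementwise product with the kernel and sum: 1·-1 + 6·1.
Output[0,1]: The receptive field on the input at this output position is [8 / 3 / 3]. Elementwise product with the kernel and sum: 3·-1 + 3·1.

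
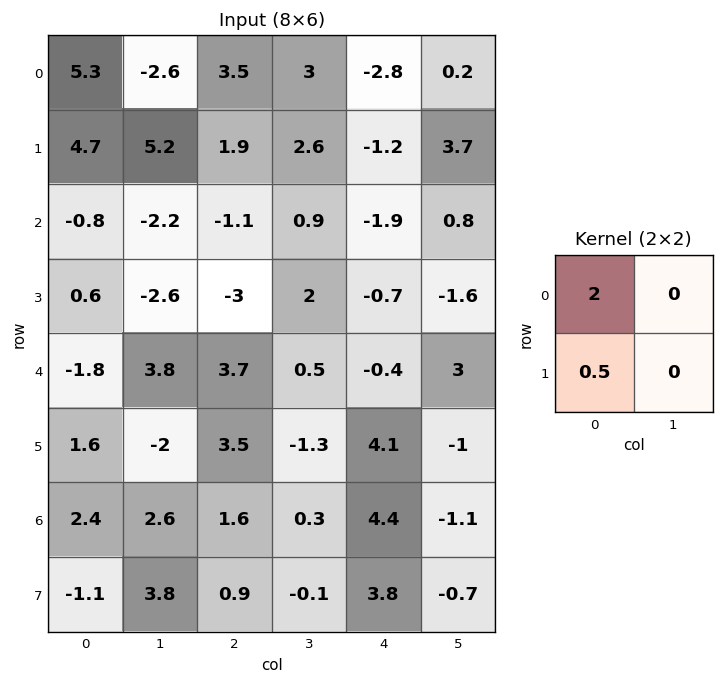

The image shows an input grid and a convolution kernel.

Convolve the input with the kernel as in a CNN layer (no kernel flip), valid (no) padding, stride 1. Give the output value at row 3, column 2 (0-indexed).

The receptive field on the input at this output position is [-3 2 / 3.7 0.5]. Elementwise product with the kernel and sum: -3·2 + 3.7·0.5.

-4.15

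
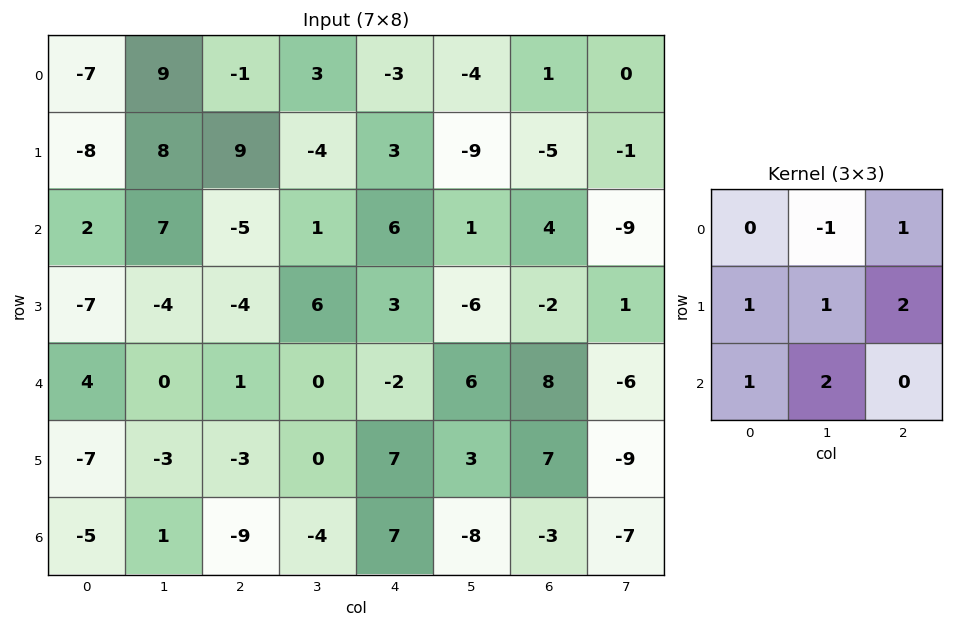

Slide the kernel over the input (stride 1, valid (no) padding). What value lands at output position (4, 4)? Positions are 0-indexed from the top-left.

17

The receptive field on the input at this output position is [-2 6 8 / 7 3 7 / 7 -8 -3]. Elementwise product with the kernel and sum: 6·-1 + 8·1 + 7·1 + 3·1 + 7·2 + 7·1 + -8·2.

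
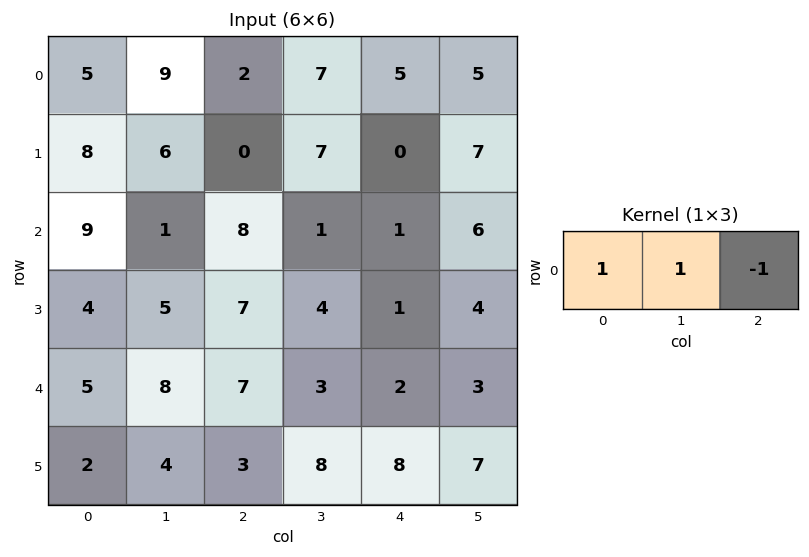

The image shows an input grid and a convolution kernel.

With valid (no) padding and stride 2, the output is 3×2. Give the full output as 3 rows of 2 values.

Output[0,0]: The receptive field on the input at this output position is [5 9 2]. Elementwise product with the kernel and sum: 5·1 + 9·1 + 2·-1.
Output[0,1]: The receptive field on the input at this output position is [2 7 5]. Elementwise product with the kernel and sum: 2·1 + 7·1 + 5·-1.

12 4
2 8
6 8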